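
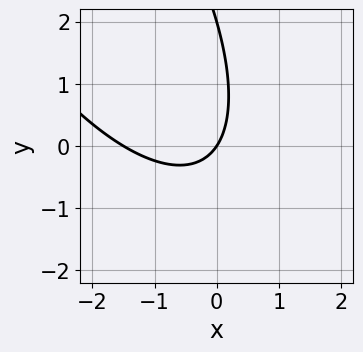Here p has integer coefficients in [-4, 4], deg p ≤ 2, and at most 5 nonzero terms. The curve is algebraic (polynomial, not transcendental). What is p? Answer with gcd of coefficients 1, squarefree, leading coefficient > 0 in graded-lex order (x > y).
The degree is 2 — the shape is more complex than any degree-1 curve.
Observable constraints: among the integer gridlines, it crosses the y-axis at y ∈ {0, 2}; it crosses the x-axis at the gridline x = 0.
Assembling these constraints gives the stated polynomial.

2*x^2 + 2*x*y + y^2 + 3*x - 2*y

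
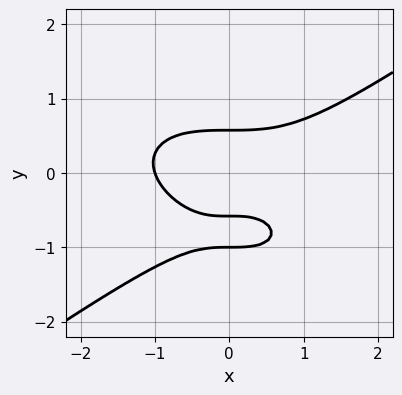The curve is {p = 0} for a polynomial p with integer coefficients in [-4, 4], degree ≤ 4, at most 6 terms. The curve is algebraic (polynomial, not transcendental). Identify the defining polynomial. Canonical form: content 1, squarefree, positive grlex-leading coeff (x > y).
x^3 - 3*y^3 - 3*y^2 + y + 1

(a) The degree is 3 — the shape is more complex than any degree-2 curve.
(b) Checking where it meets the axes: it crosses the y-axis at the gridline y = -1; it crosses the x-axis at the gridline x = -1.
(c) Solving for integer coefficients yields p as stated.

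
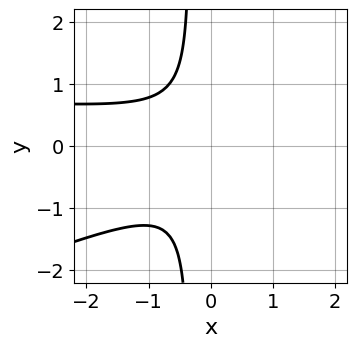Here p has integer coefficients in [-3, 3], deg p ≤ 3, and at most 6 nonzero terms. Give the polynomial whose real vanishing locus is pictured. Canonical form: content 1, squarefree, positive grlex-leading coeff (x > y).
x^2*y - 3*x*y^2 - x^2 - y^2 - 1

First, the degree is 3 — a generic line meets the curve in up to 3 points.
Next, reading off the gridlines: no y-intercept at any integer in the box; it misses every integer gridline on the x-axis.
Finally, matching integer coefficients to the picture gives p.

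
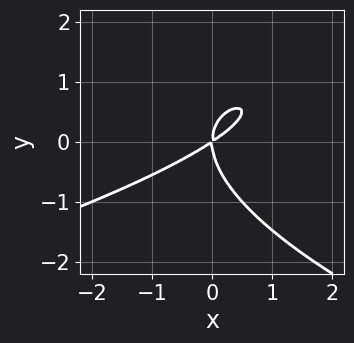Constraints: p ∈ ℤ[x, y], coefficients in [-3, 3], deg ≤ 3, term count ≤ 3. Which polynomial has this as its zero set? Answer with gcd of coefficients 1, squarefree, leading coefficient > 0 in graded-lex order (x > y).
2*y^3 + 2*x^2 - 3*x*y

1. Degree: the shape is more complex than any degree-2 curve, so deg p = 3.
2. From the axis intercepts and sections: it crosses the y-axis at the gridline y = 0; it crosses the x-axis at the gridline x = 0.
3. Fitting integer coefficients to these (and the overall shape) gives p.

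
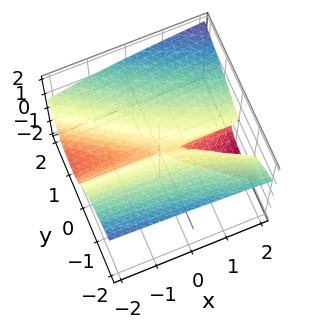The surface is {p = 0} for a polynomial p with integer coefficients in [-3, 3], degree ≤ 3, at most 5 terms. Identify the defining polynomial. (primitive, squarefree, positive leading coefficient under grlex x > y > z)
3*z^3 - 2*x*y - x*z - 3*y^2

(a) deg p = 3. No degree-2 surface has this shape.
(b) From the visible intercepts: it crosses the z-axis at the gridline z = 0; it meets the y-axis at y = 0 (among the integer gridlines); the visible x-axis segment lies entirely on the surface.
(c) The integer polynomial consistent with all of this is the stated p.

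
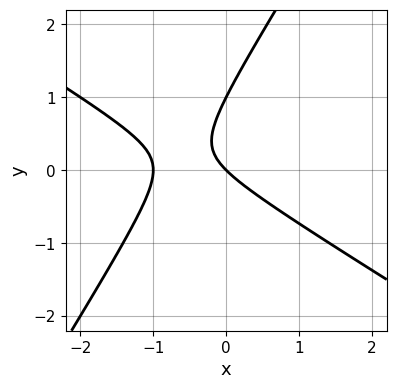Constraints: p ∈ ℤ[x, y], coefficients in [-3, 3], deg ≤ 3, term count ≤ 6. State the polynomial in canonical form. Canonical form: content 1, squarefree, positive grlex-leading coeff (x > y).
deg p = 2. The shape is more complex than any degree-1 curve.
From the axis intercepts and sections: the x-axis gridline crossings are at x ∈ {-1, 0}; among the integer gridlines, it crosses the y-axis at y ∈ {0, 1}.
Solving for integer coefficients yields p as stated.

x^2 + x*y - y^2 + x + y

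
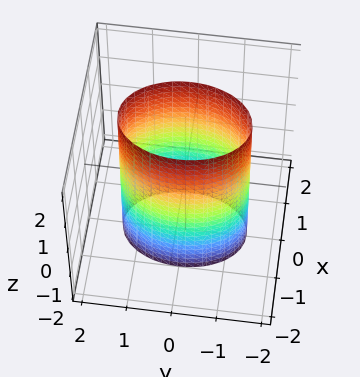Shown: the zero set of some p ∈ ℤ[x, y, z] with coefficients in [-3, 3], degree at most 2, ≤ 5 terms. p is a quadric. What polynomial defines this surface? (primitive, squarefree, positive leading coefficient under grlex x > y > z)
2*x^2 + y^2 - 2

deg p = 2. A cylinder; a quadric.
Symmetries: the y ↦ −y reflection is a symmetry, so y appears only in even powers; it's symmetric under x → −x, forcing even powers of x; mirror symmetry z ↦ −z ⇒ only even powers of z.
Against the integer gridlines: the x-axis gridline crossings are at x ∈ {-1, 1}; no z-intercept at any integer in the box.
These observations pin down the coefficients.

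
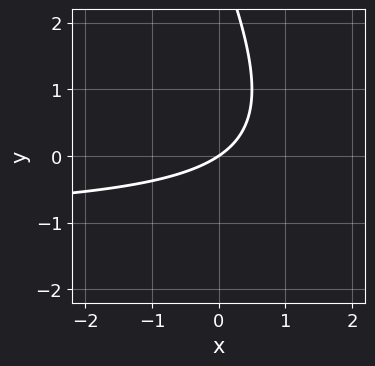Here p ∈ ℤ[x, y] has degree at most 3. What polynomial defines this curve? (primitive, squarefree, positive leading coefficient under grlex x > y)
2*x*y + y^2 + 2*x - 3*y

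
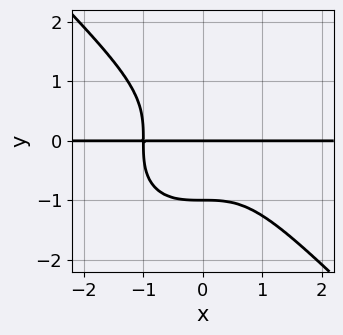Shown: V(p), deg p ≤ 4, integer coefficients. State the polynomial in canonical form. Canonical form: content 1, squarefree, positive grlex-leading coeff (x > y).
x^3*y + y^4 + y

(a) Degree: no degree-3 curve has this shape, so deg p = 4.
(b) From the axis intercepts and sections: among the integer gridlines, it crosses the y-axis at y ∈ {-1, 0}; the visible x-axis segment lies entirely on the curve.
(c) These observations pin down the coefficients.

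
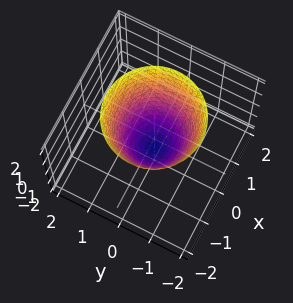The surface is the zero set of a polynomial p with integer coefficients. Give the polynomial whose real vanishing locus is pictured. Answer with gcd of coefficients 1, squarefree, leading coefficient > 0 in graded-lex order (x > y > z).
1. The degree is 2 — a generic line meets the surface in up to 2 points.
2. Symmetries: rotational symmetry about the z-axis ⇒ p depends on x, y only through x² + y².
3. Observable constraints: one z-axis crossing is at z = -1; a circular section at z = 0 has radius between 0 and 1.
4. Fitting integer coefficients to these (and the overall shape) gives p.

3*x^2 + 3*y^2 - 2*z - 2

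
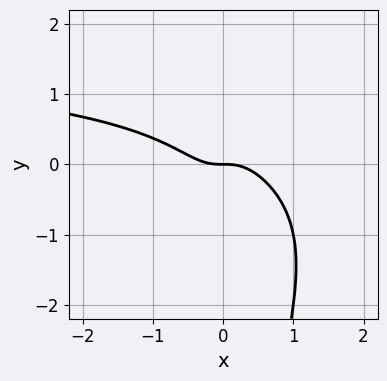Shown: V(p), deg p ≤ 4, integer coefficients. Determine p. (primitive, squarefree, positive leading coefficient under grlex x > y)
x^3*y - x^2*y^2 - 2*x^3 - 3*x^2*y - y

1. The degree is 4 — the shape is more complex than any degree-3 curve.
2. Checking where it meets the axes: it meets the x-axis at x = 0 (among the integer gridlines); one y-axis crossing is at y = 0.
3. These observations pin down the coefficients.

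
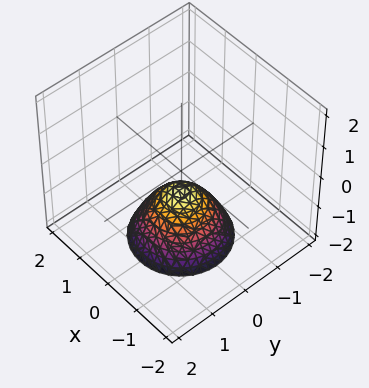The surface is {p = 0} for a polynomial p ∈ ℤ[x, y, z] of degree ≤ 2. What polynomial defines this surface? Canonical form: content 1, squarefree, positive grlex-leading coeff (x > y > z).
3*x^2 + 3*y^2 + 3*z + 2

Degree: the shape is more complex than any degree-1 surface, so deg p = 2.
Symmetry: the surface is invariant under rotation about z: p = q(x² + y², z).
Reading off the gridlines: the surface avoids every integer y-axis point in the box; no x-intercept at any integer in the box; a circular section at z = -1 has radius between 0 and 1.
Solving for integer coefficients yields p as stated.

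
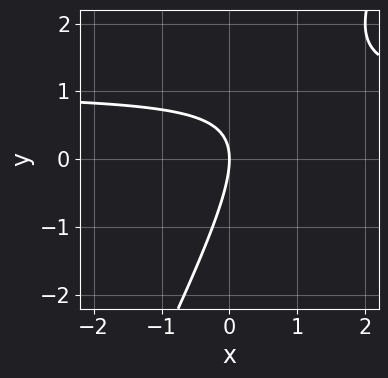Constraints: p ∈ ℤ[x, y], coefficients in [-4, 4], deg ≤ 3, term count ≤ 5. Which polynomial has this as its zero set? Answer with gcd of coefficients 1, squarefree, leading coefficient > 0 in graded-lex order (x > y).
(a) The degree is 2 — the shape is more complex than any degree-1 curve.
(b) From the axis intercepts and sections: it crosses the x-axis at the gridline x = 0; one y-axis crossing is at y = 0.
(c) These observations pin down the coefficients.

2*x*y - y^2 - 2*x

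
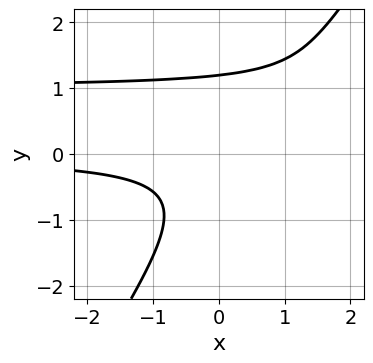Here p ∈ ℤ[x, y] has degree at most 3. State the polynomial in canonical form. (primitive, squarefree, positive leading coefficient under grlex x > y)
1. The degree is 3 — a generic line meets the curve in up to 3 points.
2. From the axis intercepts and sections: the curve avoids every integer x-axis point in the box.
3. The integer polynomial consistent with all of this is the stated p.

3*x*y^2 - 2*y^3 - 3*x*y + y^2 + 2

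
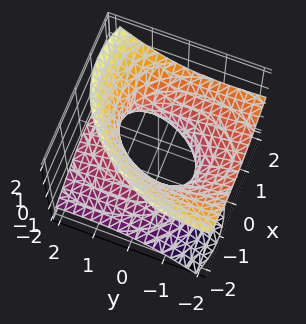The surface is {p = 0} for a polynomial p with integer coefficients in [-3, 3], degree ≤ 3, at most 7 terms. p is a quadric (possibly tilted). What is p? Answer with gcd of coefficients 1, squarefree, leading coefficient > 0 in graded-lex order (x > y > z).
2*x^2 - 2*x*z + y^2 + 3*y*z - 3*z^2 - 2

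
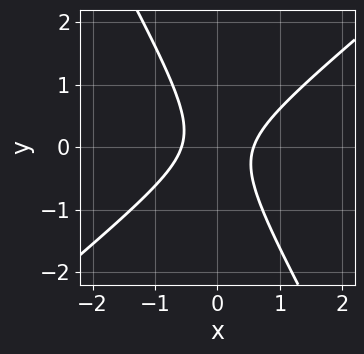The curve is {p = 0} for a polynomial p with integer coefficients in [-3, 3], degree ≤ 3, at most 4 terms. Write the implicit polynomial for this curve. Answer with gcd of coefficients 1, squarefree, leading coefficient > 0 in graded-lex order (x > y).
1. The degree is 2 — no degree-1 curve has this shape.
2. Observable constraints: no y-intercept at any integer in the box.
3. Solving for integer coefficients yields p as stated.

3*x^2 - 2*x*y - 2*y^2 - 1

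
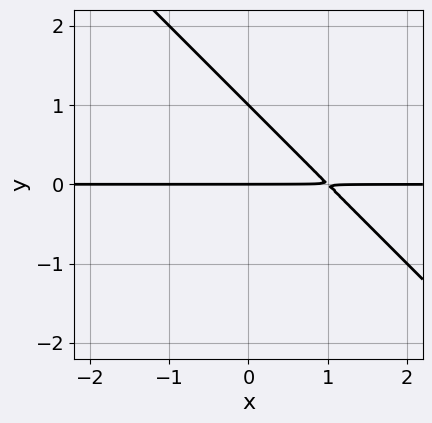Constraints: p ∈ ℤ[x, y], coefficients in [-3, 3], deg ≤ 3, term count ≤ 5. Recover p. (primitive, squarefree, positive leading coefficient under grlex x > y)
x*y + y^2 - y

Degree: the shape is more complex than any degree-1 curve, so deg p = 2.
Against the integer gridlines: every point of the x-axis in the box is on the curve; among the integer gridlines, it crosses the y-axis at y ∈ {0, 1}.
Solving for integer coefficients yields p as stated.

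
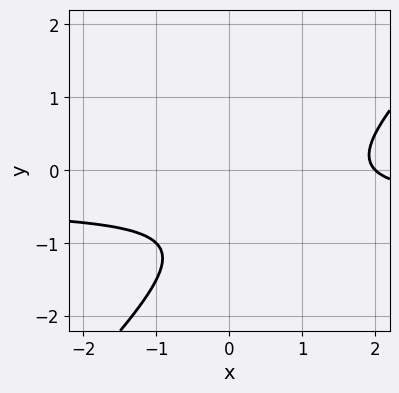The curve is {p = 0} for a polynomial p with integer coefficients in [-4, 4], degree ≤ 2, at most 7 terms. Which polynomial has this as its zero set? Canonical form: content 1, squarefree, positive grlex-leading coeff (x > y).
First, the degree is 2 — a generic line meets the curve in up to 2 points.
Then, reading off the gridlines: the curve avoids every integer y-axis point in the box; it meets the x-axis at x = 2 (among the integer gridlines).
Finally, the integer polynomial consistent with all of this is the stated p.

2*x*y - 2*y^2 + x - 3*y - 2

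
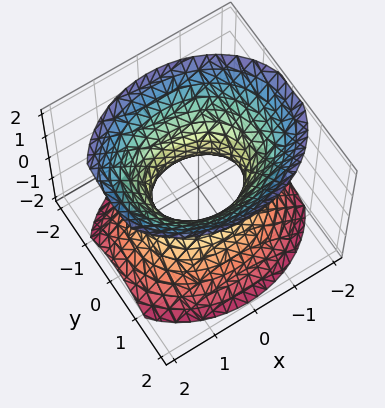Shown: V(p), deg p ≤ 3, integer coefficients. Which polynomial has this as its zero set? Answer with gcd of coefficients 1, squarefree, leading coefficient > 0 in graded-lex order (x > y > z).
2*x^2 + 3*y^2 - 2*z^2 - 2

First, the degree is 2 — one connected sheet with a waist; a quadric.
Next, symmetries: the z ↦ −z reflection is a symmetry, so z appears only in even powers; mirror symmetry y ↦ −y ⇒ only even powers of y; the x ↦ −x reflection is a symmetry, so x appears only in even powers.
Then, against the integer gridlines: it misses every integer gridline on the z-axis; among the integer gridlines, it crosses the x-axis at x ∈ {-1, 1}.
Finally, these observations pin down the coefficients.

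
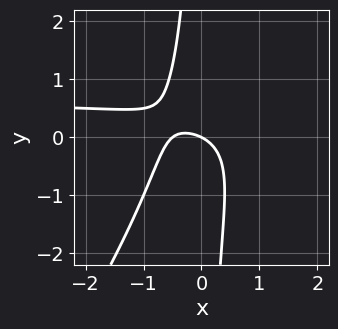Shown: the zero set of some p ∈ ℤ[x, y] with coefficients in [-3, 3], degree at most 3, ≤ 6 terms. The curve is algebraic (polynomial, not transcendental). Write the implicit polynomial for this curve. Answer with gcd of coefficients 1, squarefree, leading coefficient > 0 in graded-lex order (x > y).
1. The degree is 3 — a generic line meets the curve in up to 3 points.
2. From the visible intercepts: one x-axis crossing is at x = 0; one y-axis crossing is at y = 0.
3. Together with the visible shape, these determine p as stated.

3*x^2*y - 2*x*y^2 - 2*x^2 - x - 2*y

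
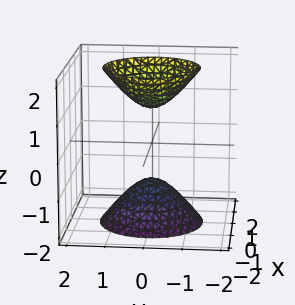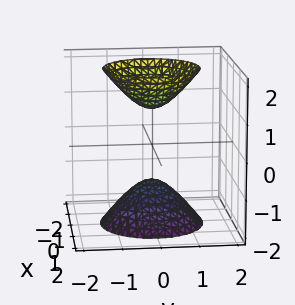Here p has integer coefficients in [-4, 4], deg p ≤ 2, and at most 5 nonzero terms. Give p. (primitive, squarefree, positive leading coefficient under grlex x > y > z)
2*x^2 + 2*y^2 - z^2 + 1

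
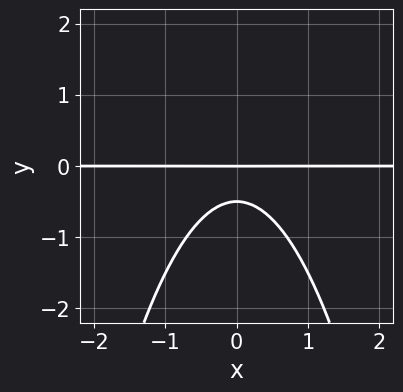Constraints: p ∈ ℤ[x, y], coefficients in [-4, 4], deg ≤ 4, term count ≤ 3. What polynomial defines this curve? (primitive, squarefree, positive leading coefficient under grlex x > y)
2*x^2*y + 2*y^2 + y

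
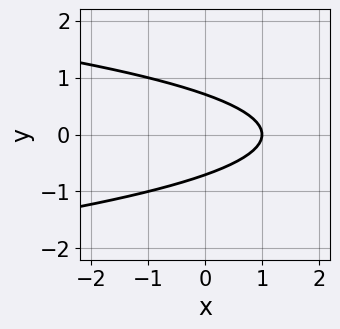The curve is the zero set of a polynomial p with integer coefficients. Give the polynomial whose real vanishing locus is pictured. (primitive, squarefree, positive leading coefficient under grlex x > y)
First, degree: no degree-1 curve has this shape, so deg p = 2.
Then, symmetries: it's symmetric under y → −y, forcing even powers of y.
Next, from the visible intercepts: it crosses the x-axis at the gridline x = 1.
Finally, these observations pin down the coefficients.

2*y^2 + x - 1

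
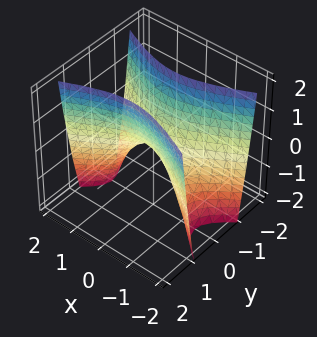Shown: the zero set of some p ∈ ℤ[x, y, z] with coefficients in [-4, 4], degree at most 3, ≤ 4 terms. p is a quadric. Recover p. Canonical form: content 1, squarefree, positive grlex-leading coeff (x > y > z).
1. deg p = 2. A saddle surface; a quadric.
2. Symmetries: mirror symmetry x ↦ −x ⇒ only even powers of x; the y ↦ −y reflection is a symmetry, so y appears only in even powers.
3. Reading off the gridlines: one x-axis crossing is at x = 0; one y-axis crossing is at y = 0; it crosses the z-axis at the gridline z = 0.
4. The integer polynomial consistent with all of this is the stated p.

x^2 - 3*y^2 + z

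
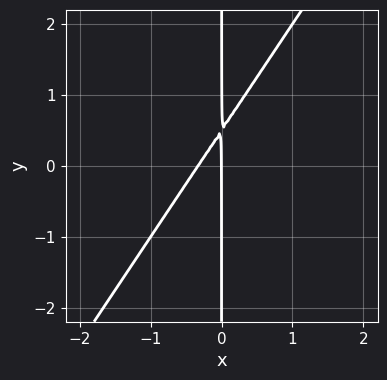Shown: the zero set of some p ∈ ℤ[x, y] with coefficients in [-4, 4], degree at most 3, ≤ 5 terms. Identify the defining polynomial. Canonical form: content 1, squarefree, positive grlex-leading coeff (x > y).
3*x^2 - 2*x*y + x

(a) Degree: no degree-1 curve has this shape, so deg p = 2.
(b) Reading off the gridlines: it meets the x-axis at x = 0 (among the integer gridlines); every point of the y-axis in the box is on the curve.
(c) Putting this together gives p.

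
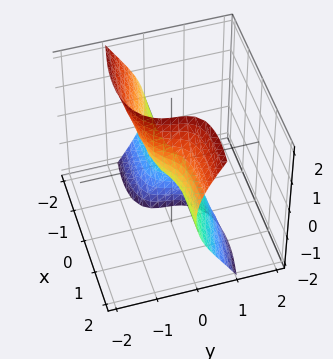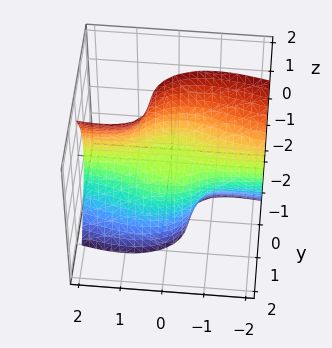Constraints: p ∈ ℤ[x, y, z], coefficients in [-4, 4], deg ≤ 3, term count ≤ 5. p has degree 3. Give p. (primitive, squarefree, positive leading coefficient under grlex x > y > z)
2*x^2*y - x*z^2 + 3*y^3 + z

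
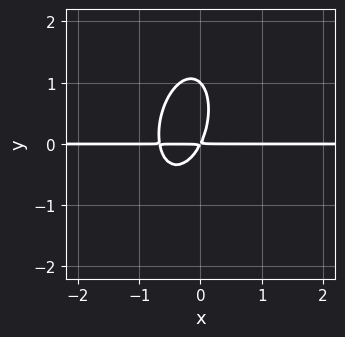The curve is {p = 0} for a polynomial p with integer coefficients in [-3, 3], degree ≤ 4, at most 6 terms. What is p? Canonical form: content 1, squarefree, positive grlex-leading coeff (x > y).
3*x^2*y - x*y^2 + y^3 + 2*x*y - y^2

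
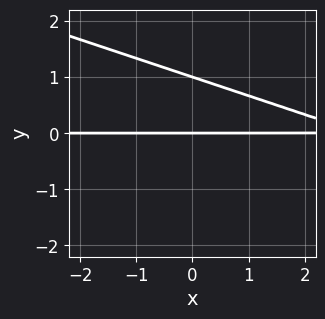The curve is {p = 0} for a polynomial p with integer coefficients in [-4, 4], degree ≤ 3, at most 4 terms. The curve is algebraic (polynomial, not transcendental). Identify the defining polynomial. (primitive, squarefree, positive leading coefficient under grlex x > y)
1. The degree is 2 — no degree-1 curve has this shape.
2. Reading off the gridlines: the y-axis gridline crossings are at y ∈ {0, 1}; every point of the x-axis in the box is on the curve.
3. Together with the visible shape, these determine p as stated.

x*y + 3*y^2 - 3*y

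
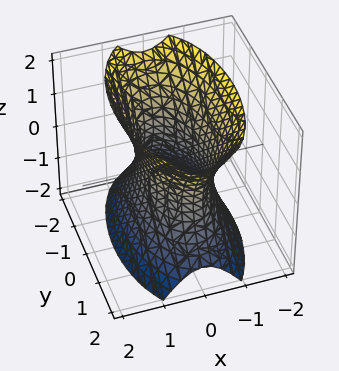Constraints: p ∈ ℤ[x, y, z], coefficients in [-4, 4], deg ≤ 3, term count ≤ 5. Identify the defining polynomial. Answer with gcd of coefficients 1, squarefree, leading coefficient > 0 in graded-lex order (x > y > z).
3*x^2 + y^2 - z^2 - 2

1. Degree: one connected sheet with a waist; a quadric, so deg p = 2.
2. Symmetries: it's symmetric under y → −y, forcing even powers of y; it's symmetric under z → −z, forcing even powers of z; mirror symmetry x ↦ −x ⇒ only even powers of x.
3. From the visible intercepts: it misses every integer gridline on the z-axis.
4. Fitting integer coefficients to these (and the overall shape) gives p.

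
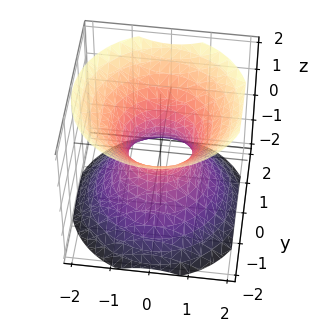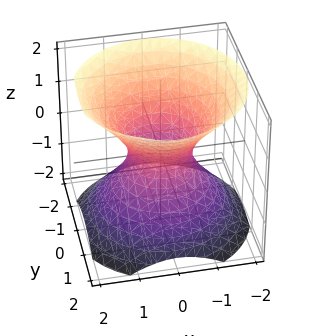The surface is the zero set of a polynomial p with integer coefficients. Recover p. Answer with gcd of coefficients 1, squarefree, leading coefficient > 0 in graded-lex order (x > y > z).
3*x^2 + 3*y^2 - 3*z^2 - 2

1. The degree is 2 — an hourglass — one-sheet hyperboloid; a quadric.
2. By symmetry, the surface is invariant under rotation about z: p = q(x² + y², z); the z ↦ −z reflection is a symmetry, so z appears only in even powers.
3. From the visible intercepts: a circular section at z = 0 has radius between 0 and 1; it misses every integer gridline on the z-axis.
4. Putting this together gives p.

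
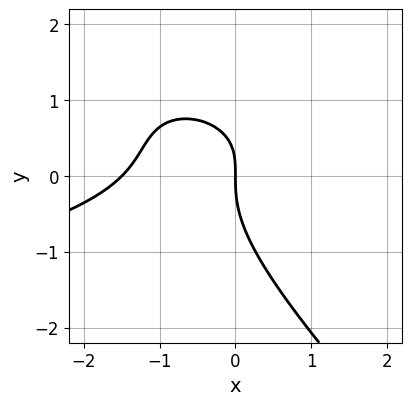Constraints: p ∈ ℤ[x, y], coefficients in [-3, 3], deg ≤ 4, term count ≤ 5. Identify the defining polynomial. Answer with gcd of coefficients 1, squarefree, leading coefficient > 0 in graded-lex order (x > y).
2*x*y^2 + 2*y^3 + 2*x^2 - 2*x*y + 3*x

(a) The degree is 3 — the shape is more complex than any degree-2 curve.
(b) Against the integer gridlines: it crosses the x-axis at the gridline x = 0; one y-axis crossing is at y = 0.
(c) Matching integer coefficients to the picture gives p.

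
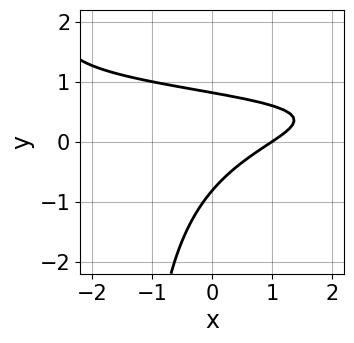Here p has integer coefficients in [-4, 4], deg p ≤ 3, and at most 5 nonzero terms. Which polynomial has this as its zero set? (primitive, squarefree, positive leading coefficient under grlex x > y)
2*x*y^2 - 3*x*y + 3*y^2 + 2*x - 2

(a) Degree: a generic line meets the curve in up to 3 points, so deg p = 3.
(b) From the axis intercepts and sections: one x-axis crossing is at x = 1.
(c) The integer polynomial consistent with all of this is the stated p.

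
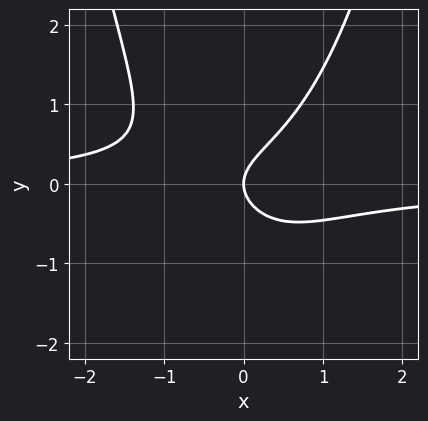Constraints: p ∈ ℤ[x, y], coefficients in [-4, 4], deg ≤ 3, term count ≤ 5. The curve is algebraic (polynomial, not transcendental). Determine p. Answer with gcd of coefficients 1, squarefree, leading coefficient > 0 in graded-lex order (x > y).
3*x^2*y - 3*y^2 + 2*x

(a) Degree: no degree-2 curve has this shape, so deg p = 3.
(b) Observable constraints: it meets the x-axis at x = 0 (among the integer gridlines); it meets the y-axis at y = 0 (among the integer gridlines).
(c) Solving for integer coefficients yields p as stated.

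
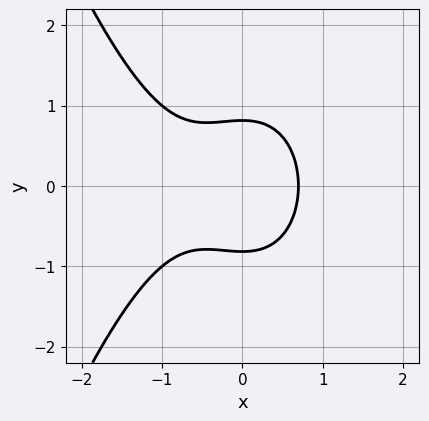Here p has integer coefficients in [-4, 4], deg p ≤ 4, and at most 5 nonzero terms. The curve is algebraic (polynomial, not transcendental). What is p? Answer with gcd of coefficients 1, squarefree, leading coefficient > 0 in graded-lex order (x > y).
3*x^3 + 2*x^2 + 3*y^2 - 2

First, deg p = 3. The shape is more complex than any degree-2 curve.
Then, symmetries: the y ↦ −y reflection is a symmetry, so y appears only in even powers.
Finally, solving for integer coefficients yields p as stated.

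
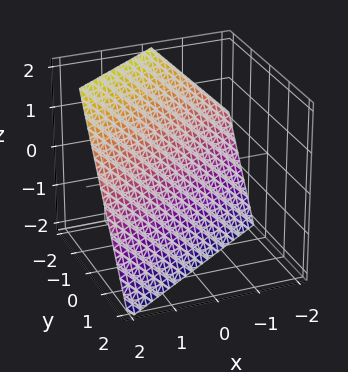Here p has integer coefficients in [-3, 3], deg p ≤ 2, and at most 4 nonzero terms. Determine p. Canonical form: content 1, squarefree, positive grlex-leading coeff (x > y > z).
2*x - 3*y - 2*z - 2

Degree: every cross-section is a straight line — this is a plane, so deg p = 1.
Checking where it meets the axes: one x-axis crossing is at x = 1; it meets the z-axis at z = -1 (among the integer gridlines).
Fitting integer coefficients to these (and the overall shape) gives p.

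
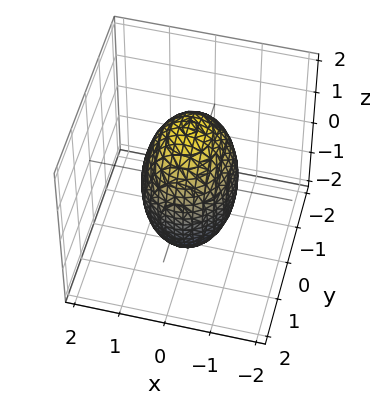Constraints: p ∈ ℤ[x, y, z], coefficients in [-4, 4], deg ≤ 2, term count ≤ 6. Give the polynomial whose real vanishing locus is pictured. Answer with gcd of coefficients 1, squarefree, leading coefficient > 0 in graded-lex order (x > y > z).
(a) The degree is 2 — a closed, bounded, convex surface; a quadric.
(b) Symmetries: mirror symmetry x ↦ −x ⇒ only even powers of x; the y ↦ −y reflection is a symmetry, so y appears only in even powers; mirror symmetry z ↦ −z ⇒ only even powers of z.
(c) Reading off the gridlines: among the integer gridlines, it crosses the x-axis at x ∈ {-1, 1}.
(d) Solving for integer coefficients yields p as stated.

3*x^2 + 2*y^2 + z^2 - 3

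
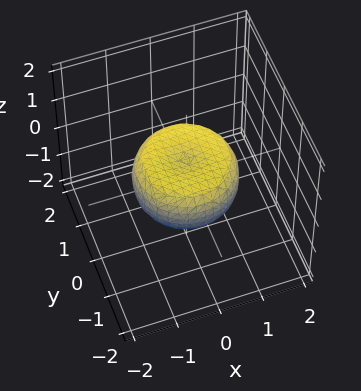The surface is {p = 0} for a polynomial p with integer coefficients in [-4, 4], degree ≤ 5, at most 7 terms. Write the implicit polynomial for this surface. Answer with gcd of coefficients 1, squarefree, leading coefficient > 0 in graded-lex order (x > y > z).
First, deg p = 4. No degree-3 surface has this shape.
Next, symmetries: rotational symmetry about the z-axis ⇒ p depends on x, y only through x² + y².
Then, from the axis intercepts and sections: a circular section at z = 0 has radius between 1 and 2.
Finally, these observations pin down the coefficients.

2*x^4 + 4*x^2*y^2 + 2*y^4 - 2*x^2 - 2*y^2 + 3*z^2 - 1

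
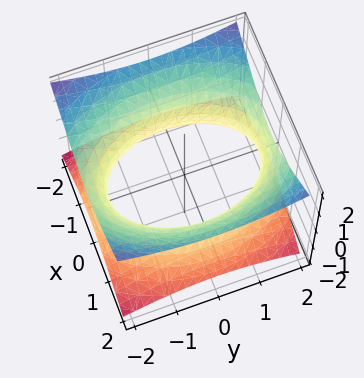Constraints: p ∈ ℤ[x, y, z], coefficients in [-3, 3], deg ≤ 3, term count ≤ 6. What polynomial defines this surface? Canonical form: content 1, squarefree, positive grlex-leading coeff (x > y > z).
2*x^2 + y^2 - 3*z^2 - 3

First, the degree is 2 — an hourglass — one-sheet hyperboloid; a quadric.
Next, symmetries: mirror symmetry x ↦ −x ⇒ only even powers of x; it's symmetric under z → −z, forcing even powers of z; the y ↦ −y reflection is a symmetry, so y appears only in even powers.
Next, from the visible intercepts: no z-intercept at any integer in the box.
Finally, the integer polynomial consistent with all of this is the stated p.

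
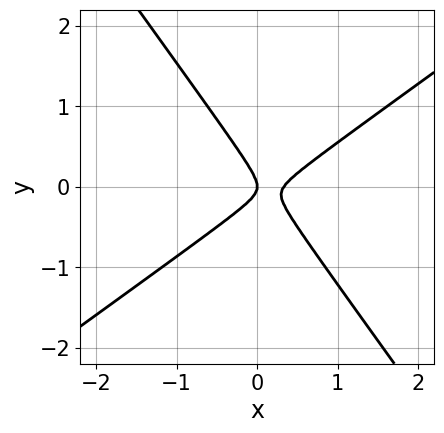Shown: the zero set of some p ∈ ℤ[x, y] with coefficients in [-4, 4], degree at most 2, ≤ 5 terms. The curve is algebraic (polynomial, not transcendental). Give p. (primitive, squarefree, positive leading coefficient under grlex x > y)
3*x^2 - 2*x*y - 3*y^2 - x

First, deg p = 2. A generic line meets the curve in up to 2 points.
Then, against the integer gridlines: one x-axis crossing is at x = 0; it crosses the y-axis at the gridline y = 0.
Finally, together with the visible shape, these determine p as stated.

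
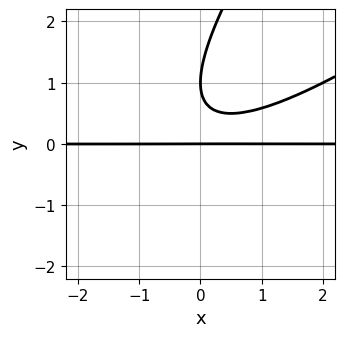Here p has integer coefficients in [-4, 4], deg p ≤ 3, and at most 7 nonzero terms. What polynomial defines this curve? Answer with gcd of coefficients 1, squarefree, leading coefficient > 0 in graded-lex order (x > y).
x^2*y - 2*x*y^2 + y^3 - 2*y^2 + y

1. Degree: the shape is more complex than any degree-2 curve, so deg p = 3.
2. Reading off the gridlines: among the integer gridlines, it crosses the y-axis at y ∈ {0, 1}; every point of the x-axis in the box is on the curve.
3. These observations pin down the coefficients.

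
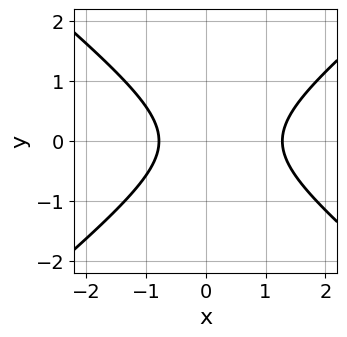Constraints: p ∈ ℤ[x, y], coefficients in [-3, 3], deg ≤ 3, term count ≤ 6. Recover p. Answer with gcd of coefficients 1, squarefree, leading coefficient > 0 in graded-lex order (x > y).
1. Degree: no degree-1 curve has this shape, so deg p = 2.
2. Symmetries: mirror symmetry y ↦ −y ⇒ only even powers of y.
3. Observable constraints: the curve avoids every integer y-axis point in the box.
4. The integer polynomial consistent with all of this is the stated p.

2*x^2 - 3*y^2 - x - 2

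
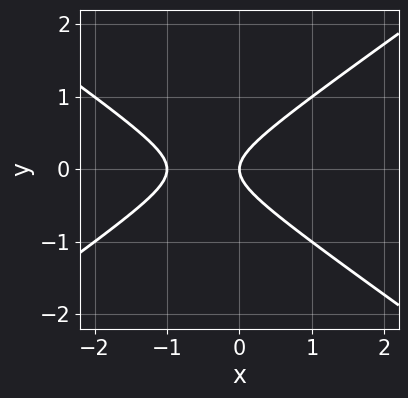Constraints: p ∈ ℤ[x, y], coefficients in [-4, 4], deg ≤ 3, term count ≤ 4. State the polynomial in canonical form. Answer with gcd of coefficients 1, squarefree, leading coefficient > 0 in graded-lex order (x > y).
x^2 - 2*y^2 + x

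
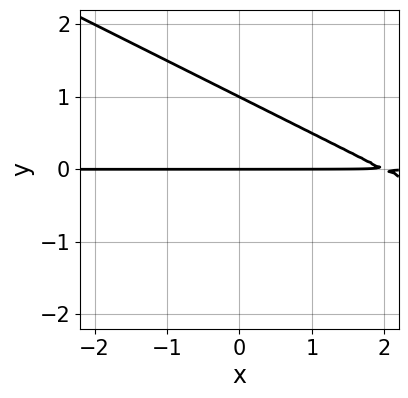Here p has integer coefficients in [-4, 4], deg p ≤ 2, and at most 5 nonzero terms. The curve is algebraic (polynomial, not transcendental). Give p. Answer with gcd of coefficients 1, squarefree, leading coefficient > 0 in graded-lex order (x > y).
x*y + 2*y^2 - 2*y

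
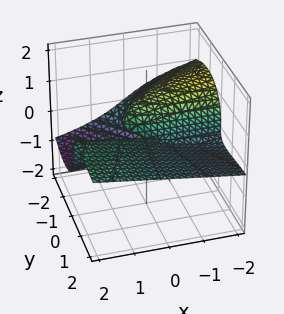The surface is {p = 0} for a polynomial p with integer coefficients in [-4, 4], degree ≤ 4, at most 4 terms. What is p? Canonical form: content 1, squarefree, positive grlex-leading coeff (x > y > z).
(a) The degree is 3 — a generic line meets the surface in up to 3 points.
(b) Observable constraints: the visible y-axis segment lies entirely on the surface; the visible x-axis segment lies entirely on the surface.
(c) These observations pin down the coefficients.

2*y^2*z + 2*z^3 - x*y + 3*y*z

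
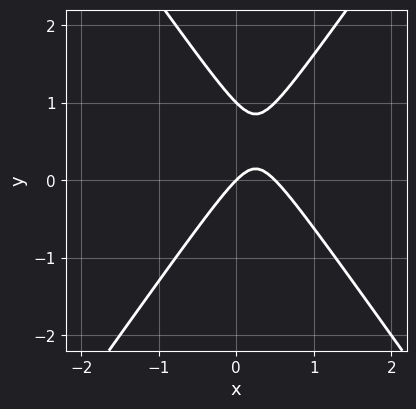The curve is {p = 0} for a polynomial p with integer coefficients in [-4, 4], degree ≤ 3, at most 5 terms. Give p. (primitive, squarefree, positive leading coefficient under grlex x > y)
2*x^2 - y^2 - x + y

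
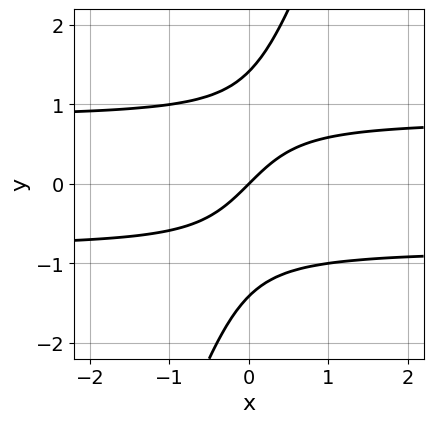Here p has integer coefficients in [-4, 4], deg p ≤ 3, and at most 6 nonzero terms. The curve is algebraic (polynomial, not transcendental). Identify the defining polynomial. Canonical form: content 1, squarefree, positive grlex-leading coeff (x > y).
3*x*y^2 - y^3 - 2*x + 2*y

1. deg p = 3. A generic line meets the curve in up to 3 points.
2. Observable constraints: one x-axis crossing is at x = 0; it crosses the y-axis at the gridline y = 0.
3. Putting this together gives p.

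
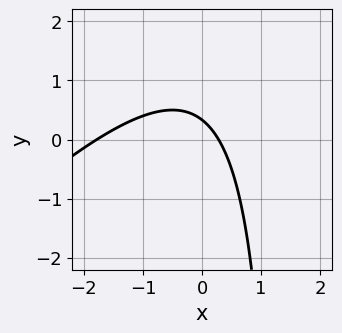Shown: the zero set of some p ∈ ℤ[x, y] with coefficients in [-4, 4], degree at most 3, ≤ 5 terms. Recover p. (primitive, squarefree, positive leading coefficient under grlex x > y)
The degree is 2 — no degree-1 curve has this shape.
Solving for integer coefficients yields p as stated.

2*x^2 - 2*x*y + 3*x + 3*y - 1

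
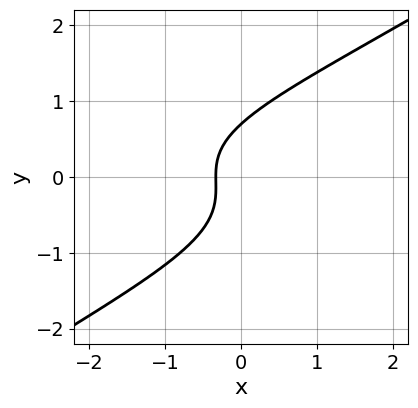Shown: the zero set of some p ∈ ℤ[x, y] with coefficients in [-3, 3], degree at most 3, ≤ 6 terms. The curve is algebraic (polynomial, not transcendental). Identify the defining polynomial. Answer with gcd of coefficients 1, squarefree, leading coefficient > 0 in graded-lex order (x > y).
2*x*y^2 - 3*y^3 + 3*x + 1

1. The degree is 3 — no degree-2 curve has this shape.
2. Putting this together gives p.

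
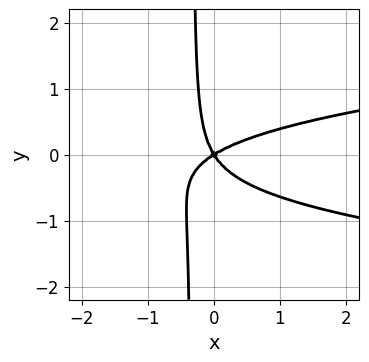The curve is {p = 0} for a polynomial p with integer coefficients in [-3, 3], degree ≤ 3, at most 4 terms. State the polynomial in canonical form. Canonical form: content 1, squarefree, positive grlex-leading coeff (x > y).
deg p = 3. No degree-2 curve has this shape.
Against the integer gridlines: one x-axis crossing is at x = 0; it meets the y-axis at y = 0 (among the integer gridlines).
Fitting integer coefficients to these (and the overall shape) gives p.

3*x*y^2 - x^2 + x*y + y^2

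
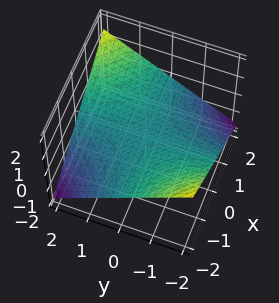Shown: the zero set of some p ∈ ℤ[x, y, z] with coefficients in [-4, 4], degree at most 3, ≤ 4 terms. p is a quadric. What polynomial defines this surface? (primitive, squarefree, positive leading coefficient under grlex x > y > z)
1. The degree is 2 — a hyperbolic paraboloid; a quadric.
2. Against the integer gridlines: the visible y-axis segment lies entirely on the surface; every point of the x-axis in the box is on the surface.
3. Fitting integer coefficients to these (and the overall shape) gives p.

x*y - 3*z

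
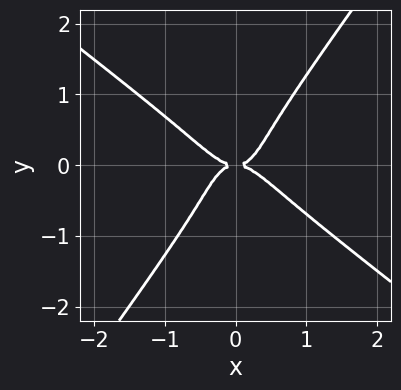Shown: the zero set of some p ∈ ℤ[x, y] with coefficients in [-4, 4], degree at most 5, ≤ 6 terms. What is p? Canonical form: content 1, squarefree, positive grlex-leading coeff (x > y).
3*x^4 + 3*x^3*y - 2*y^4 - y^2

First, deg p = 4. The shape is more complex than any degree-3 curve.
Then, from the visible intercepts: one y-axis crossing is at y = 0; it crosses the x-axis at the gridline x = 0.
Finally, fitting integer coefficients to these (and the overall shape) gives p.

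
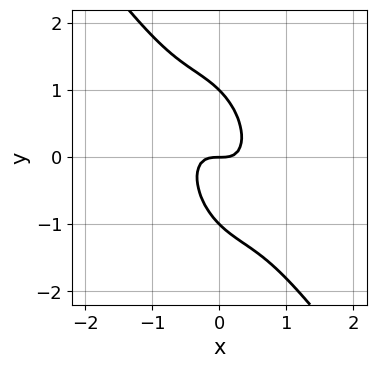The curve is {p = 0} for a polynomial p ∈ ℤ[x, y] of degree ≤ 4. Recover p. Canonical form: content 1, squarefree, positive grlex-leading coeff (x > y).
Degree: the shape is more complex than any degree-2 curve, so deg p = 3.
Checking where it meets the axes: among the integer gridlines, it crosses the y-axis at y ∈ {-1, 0, 1}; it crosses the x-axis at the gridline x = 0.
These observations pin down the coefficients.

3*x^3 + 3*x^2*y + 2*x*y^2 + y^3 - y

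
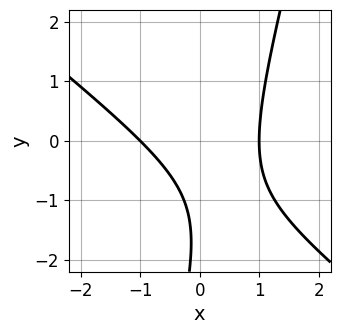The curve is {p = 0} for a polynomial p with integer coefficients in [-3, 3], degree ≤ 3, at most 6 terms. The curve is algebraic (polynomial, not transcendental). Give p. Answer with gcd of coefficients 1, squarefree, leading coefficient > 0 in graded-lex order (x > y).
deg p = 2. No degree-1 curve has this shape.
From the axis intercepts and sections: it misses every integer gridline on the y-axis; among the integer gridlines, it crosses the x-axis at x ∈ {-1, 1}.
Assembling these constraints gives the stated polynomial.

3*x^2 + 3*x*y - y^2 - 3*y - 3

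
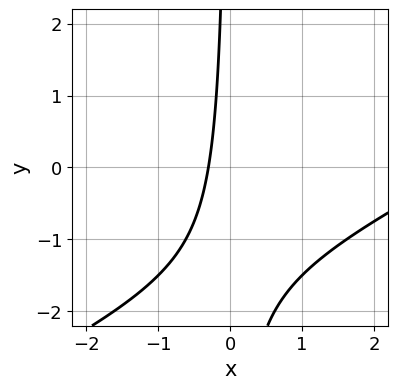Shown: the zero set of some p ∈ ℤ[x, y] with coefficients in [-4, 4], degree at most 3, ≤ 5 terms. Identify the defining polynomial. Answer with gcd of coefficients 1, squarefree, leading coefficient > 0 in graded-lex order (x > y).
First, the degree is 2 — the shape is more complex than any degree-1 curve.
Then, against the integer gridlines: the curve avoids every integer y-axis point in the box.
Finally, the integer polynomial consistent with all of this is the stated p.

x^2 - 2*x*y - 3*x - 1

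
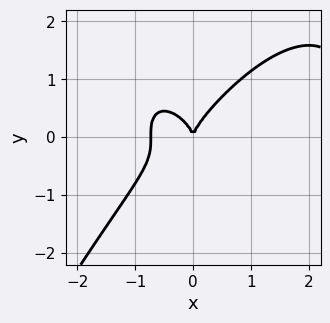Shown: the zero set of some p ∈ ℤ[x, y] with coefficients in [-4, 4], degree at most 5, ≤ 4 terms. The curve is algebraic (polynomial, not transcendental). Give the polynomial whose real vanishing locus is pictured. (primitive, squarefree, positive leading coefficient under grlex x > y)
1. deg p = 4. No degree-3 curve has this shape.
2. Observable constraints: one y-axis crossing is at y = 0; it crosses the x-axis at the gridline x = 0.
3. The integer polynomial consistent with all of this is the stated p.

x^4 - 2*x^3 + 2*y^3 - 2*x^2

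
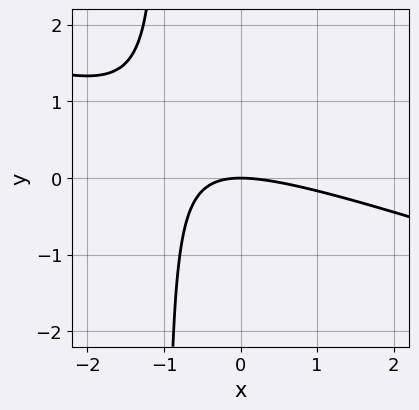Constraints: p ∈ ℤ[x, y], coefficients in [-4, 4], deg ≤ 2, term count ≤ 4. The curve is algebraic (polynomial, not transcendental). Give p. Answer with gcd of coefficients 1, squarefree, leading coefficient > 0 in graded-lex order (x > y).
x^2 + 3*x*y + 3*y

1. Degree: a generic line meets the curve in up to 2 points, so deg p = 2.
2. Against the integer gridlines: one x-axis crossing is at x = 0; it crosses the y-axis at the gridline y = 0.
3. Together with the visible shape, these determine p as stated.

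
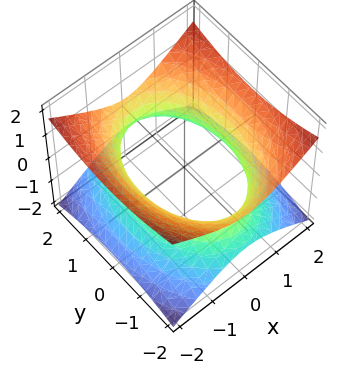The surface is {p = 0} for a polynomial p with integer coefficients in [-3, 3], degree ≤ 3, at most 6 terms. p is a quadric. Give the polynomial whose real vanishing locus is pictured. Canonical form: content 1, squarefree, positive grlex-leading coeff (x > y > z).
First, deg p = 2. An hourglass — one-sheet hyperboloid; a quadric.
Then, symmetries: mirror symmetry y ↦ −y ⇒ only even powers of y; the x ↦ −x reflection is a symmetry, so x appears only in even powers; the z ↦ −z reflection is a symmetry, so z appears only in even powers.
Then, reading off the gridlines: the surface avoids every integer z-axis point in the box.
Finally, putting this together gives p.

2*x^2 + y^2 - 3*z^2 - 3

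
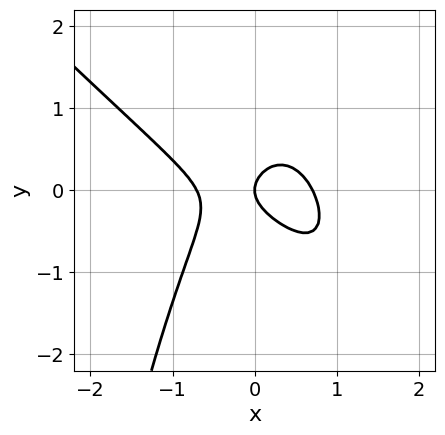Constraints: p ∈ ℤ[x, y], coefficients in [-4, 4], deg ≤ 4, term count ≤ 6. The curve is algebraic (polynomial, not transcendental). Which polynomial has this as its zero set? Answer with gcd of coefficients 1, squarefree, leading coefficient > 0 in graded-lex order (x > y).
2*x^3 + 2*x^2*y + 2*y^2 - x

First, deg p = 3.
Then, from the visible intercepts: it crosses the x-axis at the gridline x = 0; it crosses the y-axis at the gridline y = 0.
Finally, matching integer coefficients to the picture gives p.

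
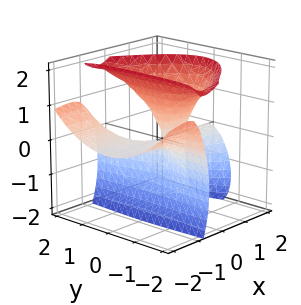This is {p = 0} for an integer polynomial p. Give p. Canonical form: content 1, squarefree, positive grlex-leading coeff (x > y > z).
1. There are 3 components.
2. deg p = 3.
3. Against the integer gridlines: the visible x-axis segment lies entirely on the surface; one y-axis crossing is at y = 0; it crosses the z-axis at the gridline z = 0.
4. Assembling these constraints gives the stated polynomial.

3*x^2*z + 3*x*y^2 - z^3 - 3*x*z + 2*y^2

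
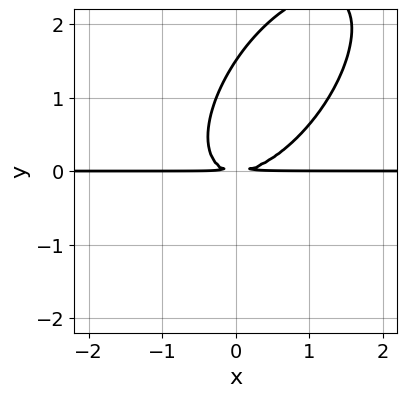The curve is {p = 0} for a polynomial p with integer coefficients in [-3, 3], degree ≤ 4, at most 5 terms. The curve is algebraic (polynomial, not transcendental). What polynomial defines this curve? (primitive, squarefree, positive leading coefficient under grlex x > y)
(a) deg p = 3. A generic line meets the curve in up to 3 points.
(b) Against the integer gridlines: every point of the x-axis in the box is on the curve.
(c) Together with the visible shape, these determine p as stated.

3*x^2*y - 3*x*y^2 + 2*y^3 - 3*y^2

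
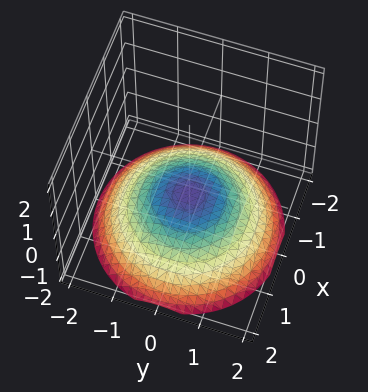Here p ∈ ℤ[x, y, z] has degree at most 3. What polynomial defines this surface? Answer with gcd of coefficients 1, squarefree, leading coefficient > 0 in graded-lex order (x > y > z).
x^2 + y^2 + 3*z + 2

1. The degree is 2 — a generic line meets the surface in up to 2 points.
2. Symmetry: the surface is invariant under rotation about z: p = q(x² + y², z).
3. Observable constraints: no y-intercept at any integer in the box; a circular section at z = -1 has radius exactly 1; no x-intercept at any integer in the box.
4. Together with the visible shape, these determine p as stated.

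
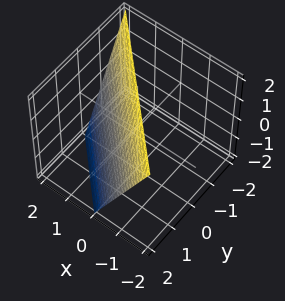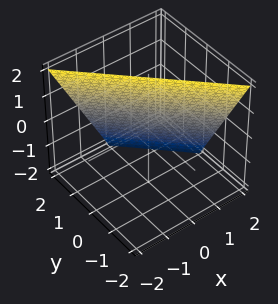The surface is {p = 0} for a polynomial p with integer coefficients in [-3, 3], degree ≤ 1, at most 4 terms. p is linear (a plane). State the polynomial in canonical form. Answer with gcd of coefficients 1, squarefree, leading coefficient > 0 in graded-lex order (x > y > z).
2*x + 2*y + z - 2

deg p = 1.
Observable constraints: one y-axis crossing is at y = 1; it meets the x-axis at x = 1 (among the integer gridlines).
Putting this together gives p.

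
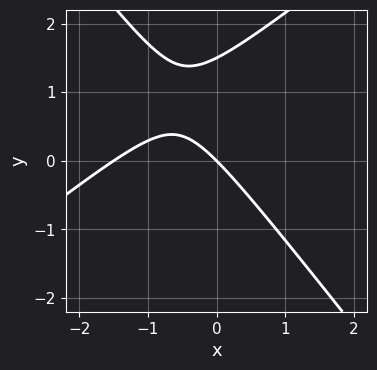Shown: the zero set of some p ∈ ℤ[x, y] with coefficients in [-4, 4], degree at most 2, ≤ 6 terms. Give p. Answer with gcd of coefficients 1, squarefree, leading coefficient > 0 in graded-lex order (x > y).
2*x^2 - x*y - 2*y^2 + 3*x + 3*y

(a) Degree: no degree-1 curve has this shape, so deg p = 2.
(b) From the axis intercepts and sections: it meets the x-axis at x = 0 (among the integer gridlines); it meets the y-axis at y = 0 (among the integer gridlines).
(c) Assembling these constraints gives the stated polynomial.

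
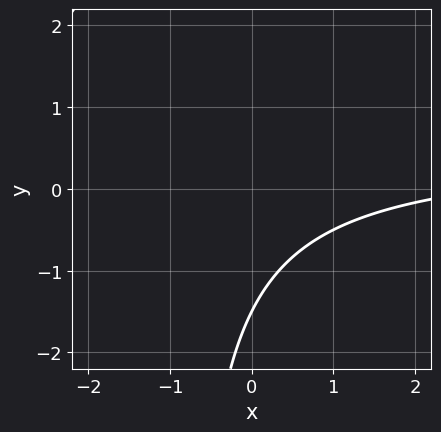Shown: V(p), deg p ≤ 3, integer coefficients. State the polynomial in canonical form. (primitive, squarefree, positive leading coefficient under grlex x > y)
1. deg p = 2. A generic line meets the curve in up to 2 points.
2. Observable constraints: no x-intercept at any integer in the box.
3. Together with the visible shape, these determine p as stated.

2*x*y - x + 2*y + 3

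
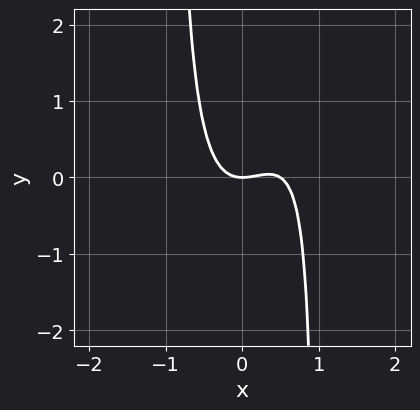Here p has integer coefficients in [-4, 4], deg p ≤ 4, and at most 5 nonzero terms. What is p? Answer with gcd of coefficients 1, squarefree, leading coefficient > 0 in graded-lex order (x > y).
2*x^3 - x^2*y - x^2 + y

1. Degree: no degree-2 curve has this shape, so deg p = 3.
2. Reading off the gridlines: one x-axis crossing is at x = 0; it crosses the y-axis at the gridline y = 0.
3. Matching integer coefficients to the picture gives p.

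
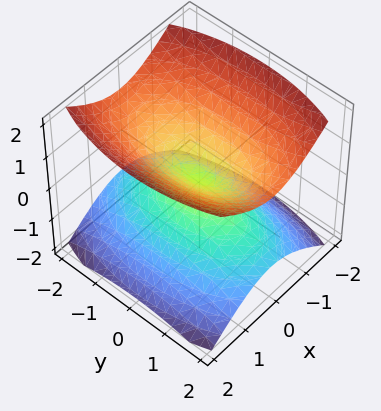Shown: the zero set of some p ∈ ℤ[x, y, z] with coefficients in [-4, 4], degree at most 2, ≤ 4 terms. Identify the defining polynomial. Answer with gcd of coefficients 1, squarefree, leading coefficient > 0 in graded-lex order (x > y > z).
I count 2 distinct pieces. Treating them together as one polynomial.
deg p = 2. A double cone through the origin; a quadric.
Symmetries: mirror symmetry x ↦ −x ⇒ only even powers of x; it's symmetric under y → −y, forcing even powers of y; mirror symmetry z ↦ −z ⇒ only even powers of z.
Checking where it meets the axes: it meets the x-axis at x = 0 (among the integer gridlines); it crosses the z-axis at the gridline z = 0; one y-axis crossing is at y = 0.
The integer polynomial consistent with all of this is the stated p.

3*x^2 + y^2 - 3*z^2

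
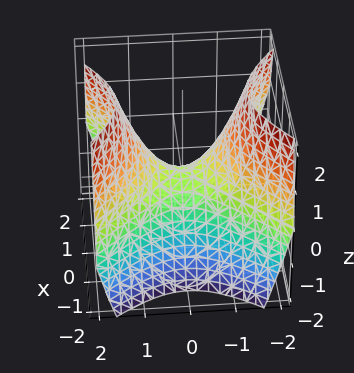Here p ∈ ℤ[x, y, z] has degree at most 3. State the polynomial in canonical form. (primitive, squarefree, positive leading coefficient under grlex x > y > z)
First, degree: a saddle surface; a quadric, so deg p = 2.
Next, symmetries: it's symmetric under x → −x, forcing even powers of x; the y ↦ −y reflection is a symmetry, so y appears only in even powers.
Then, checking where it meets the axes: it meets the y-axis at y = 0 (among the integer gridlines); it meets the x-axis at x = 0 (among the integer gridlines); it crosses the z-axis at the gridline z = 0.
Finally, fitting integer coefficients to these (and the overall shape) gives p.

x^2 - y^2 + z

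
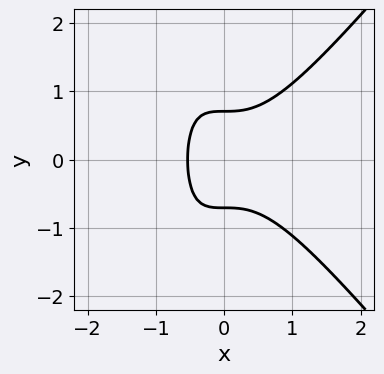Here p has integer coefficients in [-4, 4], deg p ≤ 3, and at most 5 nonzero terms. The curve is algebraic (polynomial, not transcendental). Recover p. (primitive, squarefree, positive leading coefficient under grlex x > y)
1. Degree: the shape is more complex than any degree-2 curve, so deg p = 3.
2. Symmetries: the y ↦ −y reflection is a symmetry, so y appears only in even powers.
3. Assembling these constraints gives the stated polynomial.

3*x^3 - 2*x*y^2 - 2*y^2 + x + 1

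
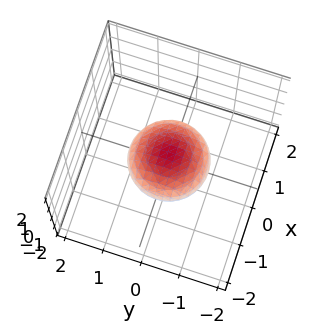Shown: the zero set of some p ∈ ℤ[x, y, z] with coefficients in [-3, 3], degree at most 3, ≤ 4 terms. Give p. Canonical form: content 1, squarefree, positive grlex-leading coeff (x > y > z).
x^2 + y^2 + 2*z^2 - 1

The degree is 2 — the shape is more complex than any degree-1 surface.
Symmetries: rotational symmetry about the z-axis ⇒ p depends on x, y only through x² + y².
Reading off the gridlines: a circular section at z = 0 has radius exactly 1; among the integer gridlines, it crosses the x-axis at x ∈ {-1, 1}.
Matching integer coefficients to the picture gives p.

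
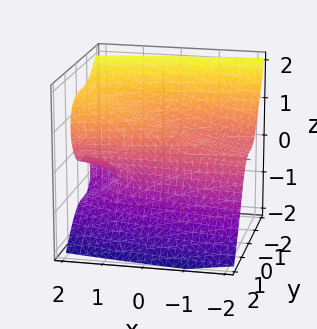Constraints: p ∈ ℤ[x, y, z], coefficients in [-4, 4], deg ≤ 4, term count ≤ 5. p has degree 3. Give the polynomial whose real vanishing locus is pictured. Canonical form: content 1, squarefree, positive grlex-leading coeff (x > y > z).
Degree: a generic line meets the surface in up to 3 points, so deg p = 3.
From the axis intercepts and sections: it misses every integer gridline on the x-axis.
These observations pin down the coefficients.

3*y^3 + 2*z^3 - 2*x*z - 1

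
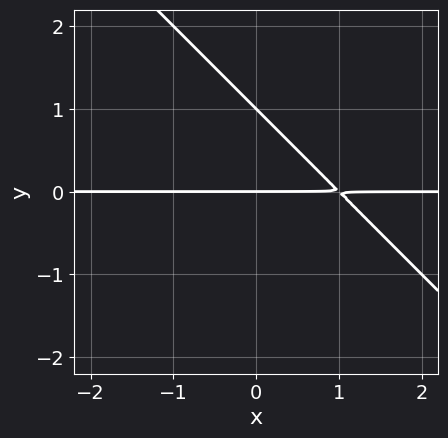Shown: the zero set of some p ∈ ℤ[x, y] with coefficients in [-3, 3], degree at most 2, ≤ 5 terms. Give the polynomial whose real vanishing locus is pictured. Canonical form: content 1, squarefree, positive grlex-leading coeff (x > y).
(a) Degree: the shape is more complex than any degree-1 curve, so deg p = 2.
(b) Observable constraints: the visible x-axis segment lies entirely on the curve; the y-axis gridline crossings are at y ∈ {0, 1}.
(c) Together with the visible shape, these determine p as stated.

x*y + y^2 - y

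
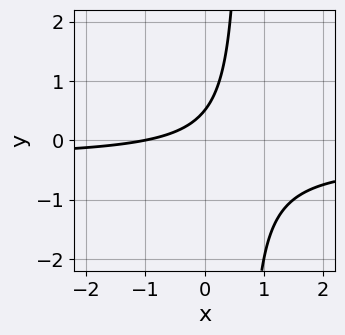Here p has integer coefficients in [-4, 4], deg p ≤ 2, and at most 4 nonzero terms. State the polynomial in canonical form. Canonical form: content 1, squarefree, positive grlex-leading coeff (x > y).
1. The degree is 2 — a generic line meets the curve in up to 2 points.
2. Reading off the gridlines: it crosses the x-axis at the gridline x = -1.
3. Assembling these constraints gives the stated polynomial.

3*x*y + x - 2*y + 1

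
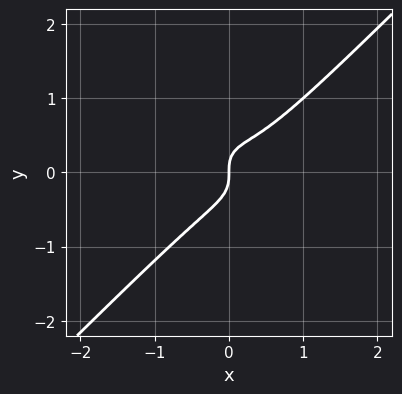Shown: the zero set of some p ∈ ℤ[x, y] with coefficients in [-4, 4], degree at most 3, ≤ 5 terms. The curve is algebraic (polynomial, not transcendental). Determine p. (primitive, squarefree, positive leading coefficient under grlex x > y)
3*x^3 - 3*y^3 - x^2 + x

(a) The degree is 3 — the shape is more complex than any degree-2 curve.
(b) From the axis intercepts and sections: it meets the y-axis at y = 0 (among the integer gridlines); it meets the x-axis at x = 0 (among the integer gridlines).
(c) Assembling these constraints gives the stated polynomial.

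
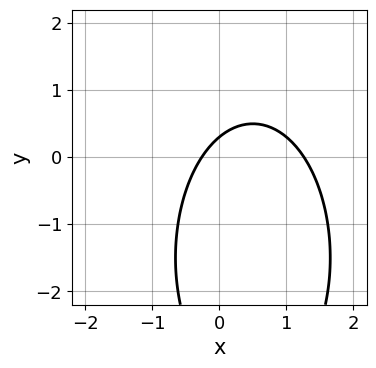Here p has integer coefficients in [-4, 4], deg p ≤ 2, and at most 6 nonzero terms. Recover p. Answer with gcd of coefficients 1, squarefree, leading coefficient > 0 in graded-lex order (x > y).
The degree is 2 — a generic line meets the curve in up to 2 points.
Matching integer coefficients to the picture gives p.

3*x^2 + y^2 - 3*x + 3*y - 1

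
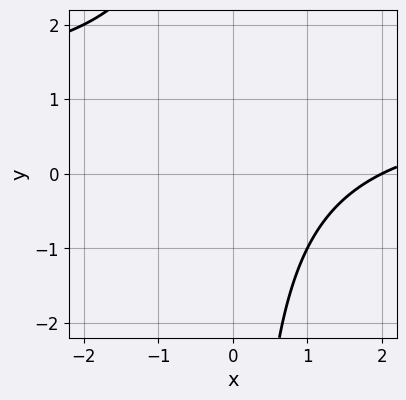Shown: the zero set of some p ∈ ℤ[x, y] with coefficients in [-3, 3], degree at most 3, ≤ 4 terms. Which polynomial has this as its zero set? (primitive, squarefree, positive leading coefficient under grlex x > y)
(a) The degree is 2 — a generic line meets the curve in up to 2 points.
(b) Against the integer gridlines: it misses every integer gridline on the y-axis; it meets the x-axis at x = 2 (among the integer gridlines).
(c) Fitting integer coefficients to these (and the overall shape) gives p.

x*y - x + 2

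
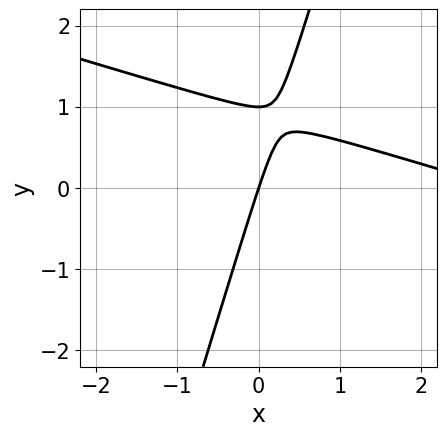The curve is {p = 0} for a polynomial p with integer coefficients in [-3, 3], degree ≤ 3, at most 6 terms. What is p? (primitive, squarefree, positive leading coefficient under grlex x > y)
1. The degree is 2 — the shape is more complex than any degree-1 curve.
2. Against the integer gridlines: it crosses the x-axis at the gridline x = 0; among the integer gridlines, it crosses the y-axis at y ∈ {0, 1}.
3. Together with the visible shape, these determine p as stated.

x^2 + 3*x*y - y^2 - 3*x + y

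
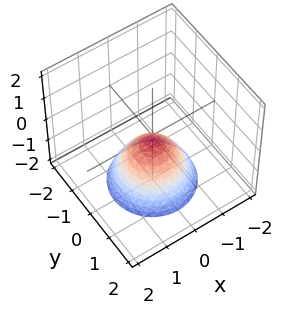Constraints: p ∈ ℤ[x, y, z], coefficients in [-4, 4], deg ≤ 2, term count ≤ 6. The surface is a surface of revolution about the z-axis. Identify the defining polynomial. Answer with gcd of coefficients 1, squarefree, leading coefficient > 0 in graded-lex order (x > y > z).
First, the degree is 2 — the shape is more complex than any degree-1 surface.
Next, symmetry: the surface is invariant under rotation about z: p = q(x² + y², z).
Then, from the visible intercepts: the surface avoids every integer y-axis point in the box; a circular section at z = -2 has radius between 1 and 2; the surface avoids every integer x-axis point in the box.
Finally, fitting integer coefficients to these (and the overall shape) gives p.

3*x^2 + 3*y^2 + 3*z + 1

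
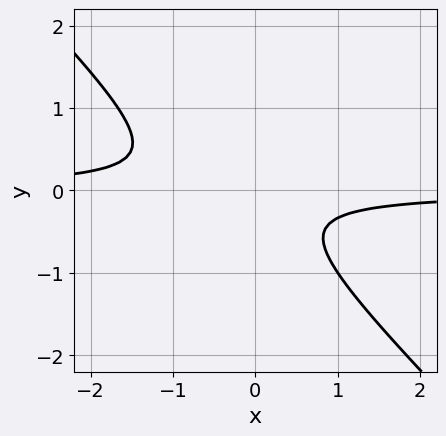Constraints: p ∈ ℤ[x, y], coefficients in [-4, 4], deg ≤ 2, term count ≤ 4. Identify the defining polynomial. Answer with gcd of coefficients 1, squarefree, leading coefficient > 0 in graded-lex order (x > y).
3*x*y + 3*y^2 + y + 1

1. The degree is 2 — no degree-1 curve has this shape.
2. From the axis intercepts and sections: no x-intercept at any integer in the box; it misses every integer gridline on the y-axis.
3. The integer polynomial consistent with all of this is the stated p.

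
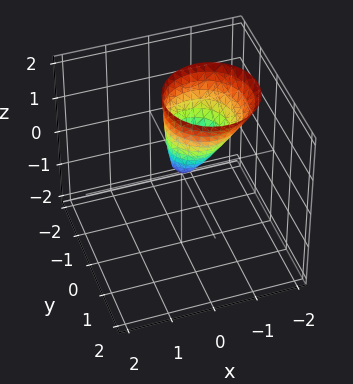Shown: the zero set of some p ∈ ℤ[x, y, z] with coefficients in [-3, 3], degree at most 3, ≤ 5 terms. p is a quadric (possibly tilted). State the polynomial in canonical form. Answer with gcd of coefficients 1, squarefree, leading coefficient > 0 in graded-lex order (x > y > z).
3*x^2 + 2*x*z + 3*y^2 - z

1. Degree: no degree-1 surface has this shape, so deg p = 2.
2. Against the integer gridlines: it meets the x-axis at x = 0 (among the integer gridlines); one y-axis crossing is at y = 0; it crosses the z-axis at the gridline z = 0.
3. Fitting integer coefficients to these (and the overall shape) gives p.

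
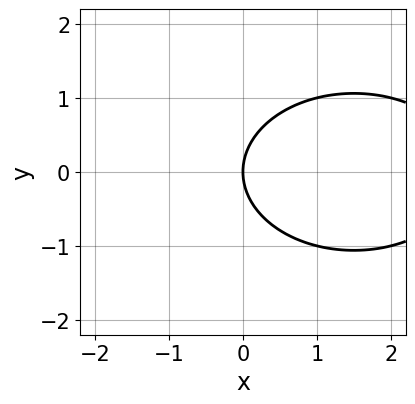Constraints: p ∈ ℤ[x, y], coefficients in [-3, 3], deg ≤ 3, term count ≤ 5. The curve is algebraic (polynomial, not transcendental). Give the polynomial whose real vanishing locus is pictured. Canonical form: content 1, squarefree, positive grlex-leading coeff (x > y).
x^2 + 2*y^2 - 3*x

Degree: a generic line meets the curve in up to 2 points, so deg p = 2.
Symmetries: the y ↦ −y reflection is a symmetry, so y appears only in even powers.
Against the integer gridlines: it crosses the x-axis at the gridline x = 0; it meets the y-axis at y = 0 (among the integer gridlines).
Putting this together gives p.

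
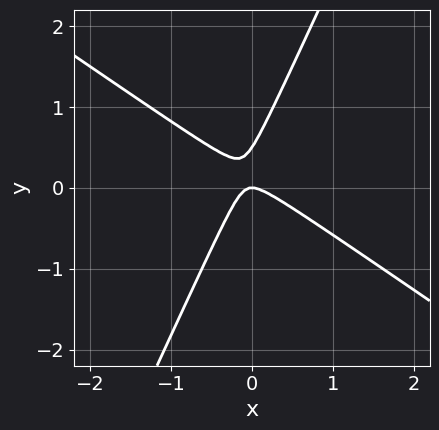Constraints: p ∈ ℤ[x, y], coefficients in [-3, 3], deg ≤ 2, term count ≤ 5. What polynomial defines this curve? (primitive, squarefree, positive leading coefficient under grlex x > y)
1. The degree is 2 — a generic line meets the curve in up to 2 points.
2. From the axis intercepts and sections: it crosses the x-axis at the gridline x = 0; it crosses the y-axis at the gridline y = 0.
3. The integer polynomial consistent with all of this is the stated p.

3*x^2 + 3*x*y - 2*y^2 + y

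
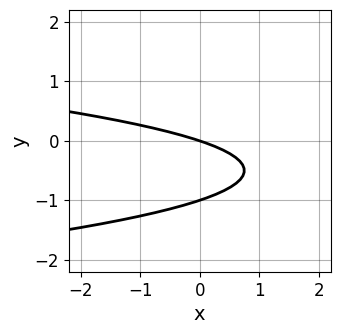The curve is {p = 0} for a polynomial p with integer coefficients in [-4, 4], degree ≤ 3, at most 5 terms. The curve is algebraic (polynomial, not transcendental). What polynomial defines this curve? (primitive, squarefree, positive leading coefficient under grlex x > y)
(a) Degree: a generic line meets the curve in up to 2 points, so deg p = 2.
(b) Reading off the gridlines: among the integer gridlines, it crosses the y-axis at y ∈ {-1, 0}; it meets the x-axis at x = 0 (among the integer gridlines).
(c) Together with the visible shape, these determine p as stated.

3*y^2 + x + 3*y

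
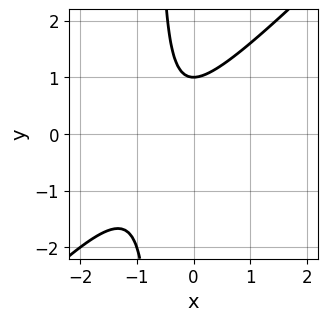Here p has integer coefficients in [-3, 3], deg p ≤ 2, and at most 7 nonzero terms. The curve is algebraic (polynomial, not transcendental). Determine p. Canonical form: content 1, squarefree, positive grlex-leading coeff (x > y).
1. The degree is 2 — no degree-1 curve has this shape.
2. From the axis intercepts and sections: it meets the y-axis at y = 1 (among the integer gridlines); it misses every integer gridline on the x-axis.
3. Matching integer coefficients to the picture gives p.

3*x^2 - 3*x*y + 3*x - 2*y + 2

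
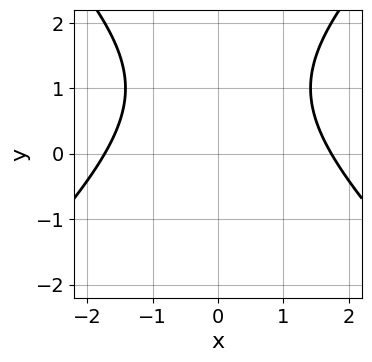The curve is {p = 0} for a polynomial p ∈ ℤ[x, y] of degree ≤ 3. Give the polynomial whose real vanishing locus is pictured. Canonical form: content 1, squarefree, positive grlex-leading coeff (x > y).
x^2 - y^2 + 2*y - 3

(a) Degree: the shape is more complex than any degree-1 curve, so deg p = 2.
(b) Symmetries: the x ↦ −x reflection is a symmetry, so x appears only in even powers.
(c) Against the integer gridlines: it misses every integer gridline on the y-axis.
(d) Putting this together gives p.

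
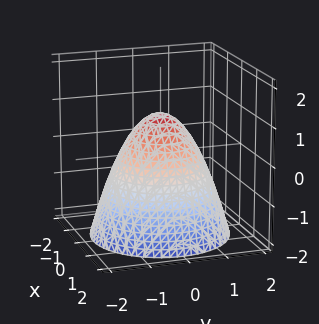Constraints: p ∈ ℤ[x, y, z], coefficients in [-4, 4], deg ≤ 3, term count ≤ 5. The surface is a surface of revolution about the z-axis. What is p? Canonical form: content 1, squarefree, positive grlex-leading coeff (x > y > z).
The degree is 2 — no degree-1 surface has this shape.
Symmetries: the surface is invariant under rotation about z: p = q(x² + y², z).
Observable constraints: one z-axis crossing is at z = 1; the x-axis gridline crossings are at x ∈ {-1, 1}; the y-axis gridline crossings are at y ∈ {-1, 1}; a circular section at z = -1 has radius between 1 and 2.
Putting this together gives p.

x^2 + y^2 + z - 1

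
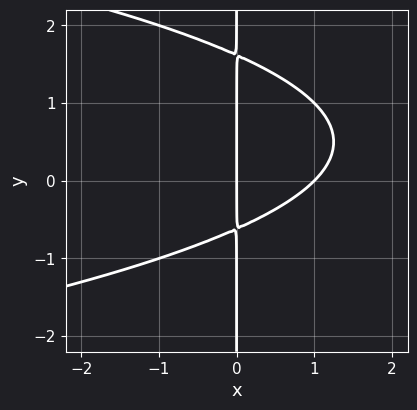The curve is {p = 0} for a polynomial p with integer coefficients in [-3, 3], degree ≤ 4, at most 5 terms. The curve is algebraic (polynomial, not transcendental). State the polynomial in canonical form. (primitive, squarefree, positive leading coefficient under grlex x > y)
First, deg p = 3.
Then, against the integer gridlines: the x-axis gridline crossings are at x ∈ {0, 1}; the visible y-axis segment lies entirely on the curve.
Finally, matching integer coefficients to the picture gives p.

x*y^2 + x^2 - x*y - x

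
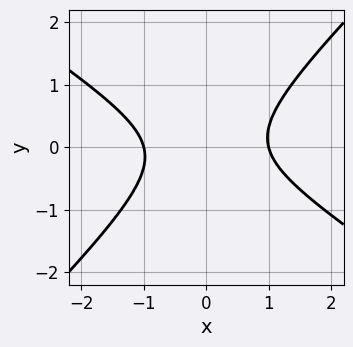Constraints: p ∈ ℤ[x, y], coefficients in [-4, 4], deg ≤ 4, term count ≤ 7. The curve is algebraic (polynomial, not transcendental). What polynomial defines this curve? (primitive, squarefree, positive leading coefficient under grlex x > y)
x^4 + x^3*y - 2*y^4 - 3*y^2 - 1

1. deg p = 4.
2. From the visible intercepts: no y-intercept at any integer in the box; among the integer gridlines, it crosses the x-axis at x ∈ {-1, 1}.
3. Solving for integer coefficients yields p as stated.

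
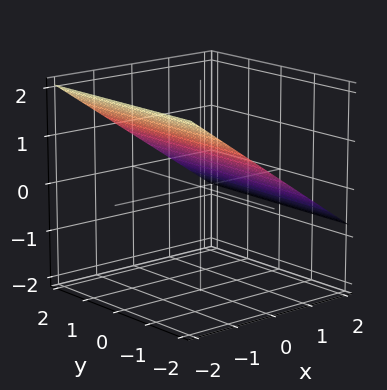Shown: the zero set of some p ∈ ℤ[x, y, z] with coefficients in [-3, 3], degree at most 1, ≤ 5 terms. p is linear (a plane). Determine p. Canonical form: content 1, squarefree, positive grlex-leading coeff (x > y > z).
(a) The degree is 1 — every cross-section is a straight line — this is a plane.
(b) Observable constraints: it meets the x-axis at x = 1 (among the integer gridlines); the surface avoids every integer y-axis point in the box.
(c) The integer polynomial consistent with all of this is the stated p.

2*x + 3*z - 2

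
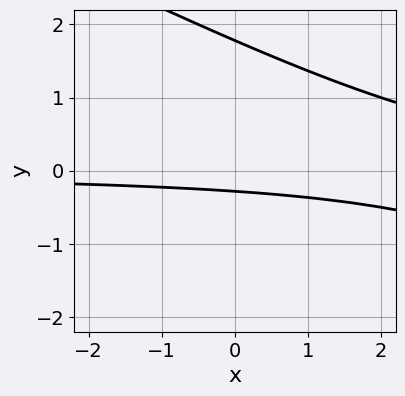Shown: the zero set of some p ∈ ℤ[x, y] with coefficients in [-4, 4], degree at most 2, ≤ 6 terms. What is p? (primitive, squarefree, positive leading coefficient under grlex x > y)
x*y + 2*y^2 - 3*y - 1

Degree: a generic line meets the curve in up to 2 points, so deg p = 2.
From the visible intercepts: no x-intercept at any integer in the box.
The integer polynomial consistent with all of this is the stated p.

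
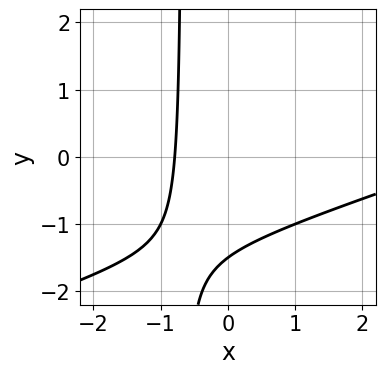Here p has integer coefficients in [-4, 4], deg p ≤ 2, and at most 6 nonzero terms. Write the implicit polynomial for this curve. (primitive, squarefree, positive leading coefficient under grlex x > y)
(a) Degree: the shape is more complex than any degree-1 curve, so deg p = 2.
(b) The integer polynomial consistent with all of this is the stated p.

x^2 - 3*x*y - 3*x - 2*y - 3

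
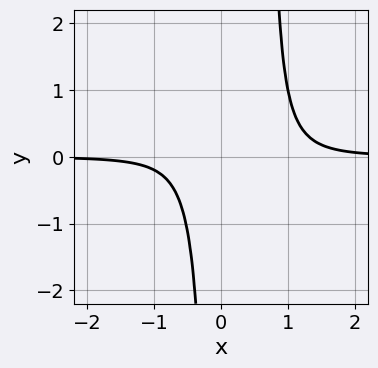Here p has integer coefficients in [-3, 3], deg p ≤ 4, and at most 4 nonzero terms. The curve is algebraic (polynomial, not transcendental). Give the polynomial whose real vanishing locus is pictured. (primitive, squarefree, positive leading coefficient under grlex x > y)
(a) Degree: the shape is more complex than any degree-3 curve, so deg p = 4.
(b) From the visible intercepts: the curve avoids every integer y-axis point in the box; no x-intercept at any integer in the box.
(c) Putting this together gives p.

3*x^3*y - 2*x^2*y - 1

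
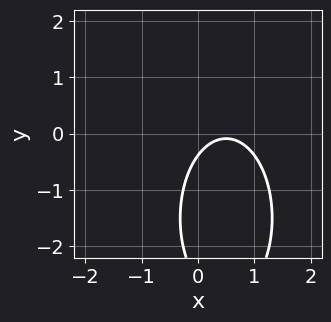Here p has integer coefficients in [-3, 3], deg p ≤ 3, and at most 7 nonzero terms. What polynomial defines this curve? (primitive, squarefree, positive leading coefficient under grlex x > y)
The degree is 2 — the shape is more complex than any degree-1 curve.
From the visible intercepts: the curve avoids every integer x-axis point in the box.
Together with the visible shape, these determine p as stated.

3*x^2 + y^2 - 3*x + 3*y + 1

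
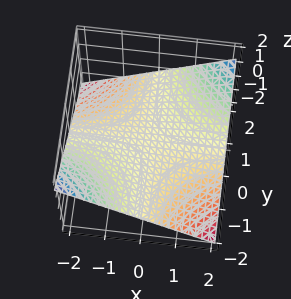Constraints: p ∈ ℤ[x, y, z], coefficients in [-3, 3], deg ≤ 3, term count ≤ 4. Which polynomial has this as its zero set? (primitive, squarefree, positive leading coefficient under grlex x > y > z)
Degree: a saddle surface; a quadric, so deg p = 2.
Checking where it meets the axes: the visible y-axis segment lies entirely on the surface; every point of the x-axis in the box is on the surface; it crosses the z-axis at the gridline z = 0.
Assembling these constraints gives the stated polynomial.

x*y - 3*z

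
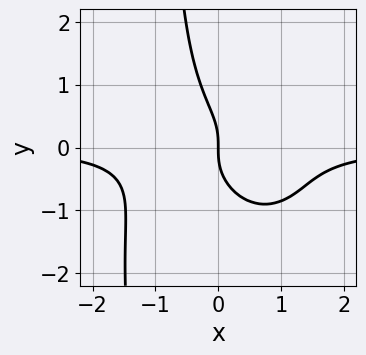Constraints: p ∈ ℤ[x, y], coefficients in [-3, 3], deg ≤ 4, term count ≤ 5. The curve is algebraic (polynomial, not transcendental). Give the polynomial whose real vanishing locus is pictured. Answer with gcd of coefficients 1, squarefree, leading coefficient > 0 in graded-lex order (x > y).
2*x^3*y + 2*x*y^3 + 3*x*y^2 + 2*y^3 + 2*x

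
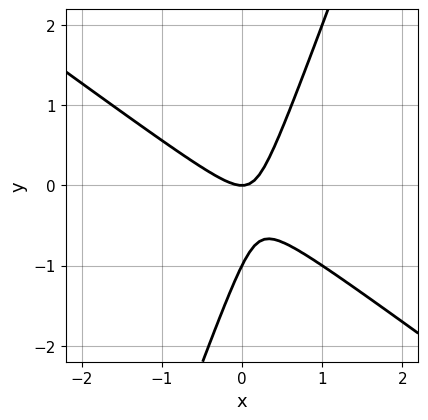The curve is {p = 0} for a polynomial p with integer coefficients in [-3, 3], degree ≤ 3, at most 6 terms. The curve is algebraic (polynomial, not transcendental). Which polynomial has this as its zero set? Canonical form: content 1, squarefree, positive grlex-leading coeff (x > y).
The degree is 2 — a generic line meets the curve in up to 2 points.
Checking where it meets the axes: it meets the x-axis at x = 0 (among the integer gridlines); among the integer gridlines, it crosses the y-axis at y ∈ {-1, 0}.
The integer polynomial consistent with all of this is the stated p.

2*x^2 + 2*x*y - y^2 - y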